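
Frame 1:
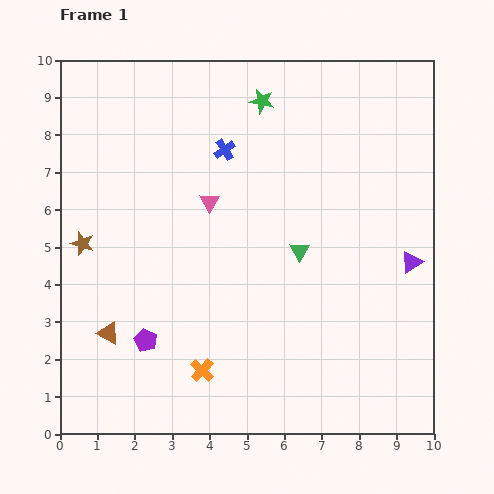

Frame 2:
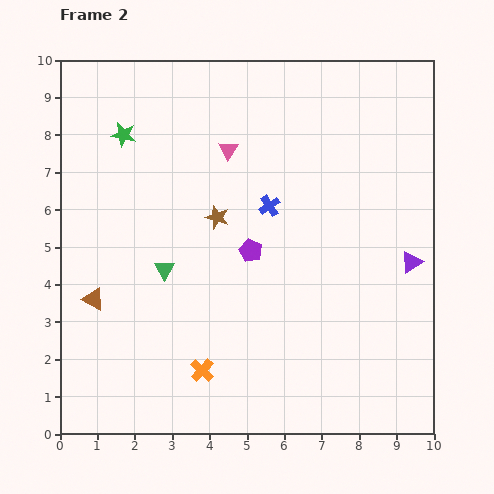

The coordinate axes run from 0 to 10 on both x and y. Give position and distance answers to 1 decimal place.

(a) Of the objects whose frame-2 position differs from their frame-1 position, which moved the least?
the brown triangle

(moved 1.0)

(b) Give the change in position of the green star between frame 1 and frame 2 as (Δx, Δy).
(-3.7, -0.9)

The green star was at (5.4, 8.9) in frame 1 and (1.7, 8.0) in frame 2.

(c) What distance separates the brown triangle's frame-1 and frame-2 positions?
1.0

The brown triangle moved from (1.3, 2.7) to (0.9, 3.6), a distance of √(0.4² + 0.9²) ≈ 1.0.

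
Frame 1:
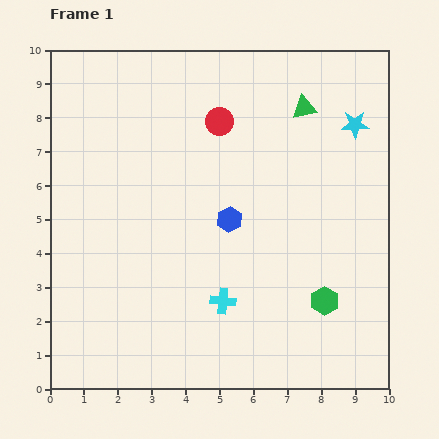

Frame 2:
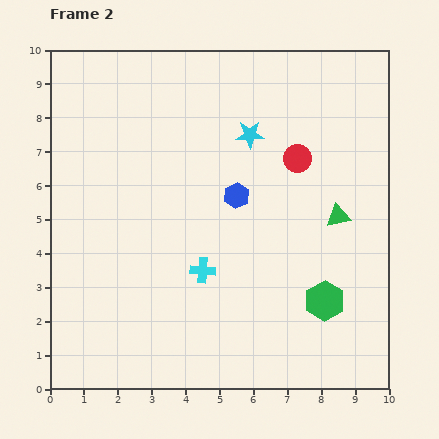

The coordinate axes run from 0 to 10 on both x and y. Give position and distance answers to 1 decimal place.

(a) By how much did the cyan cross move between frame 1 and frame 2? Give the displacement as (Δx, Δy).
(-0.6, 0.9)

The cyan cross was at (5.1, 2.6) in frame 1 and (4.5, 3.5) in frame 2.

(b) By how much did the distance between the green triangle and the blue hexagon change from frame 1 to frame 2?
-0.9

Distance in frame 1: 4.0. Distance in frame 2: 3.1.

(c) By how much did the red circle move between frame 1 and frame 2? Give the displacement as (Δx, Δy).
(2.3, -1.1)

The red circle was at (5.0, 7.9) in frame 1 and (7.3, 6.8) in frame 2.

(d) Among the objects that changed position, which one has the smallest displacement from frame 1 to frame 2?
the blue hexagon

(moved 0.7)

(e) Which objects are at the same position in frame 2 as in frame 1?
the green hexagon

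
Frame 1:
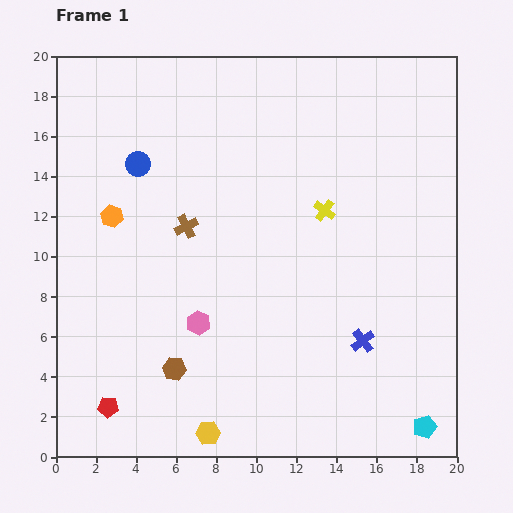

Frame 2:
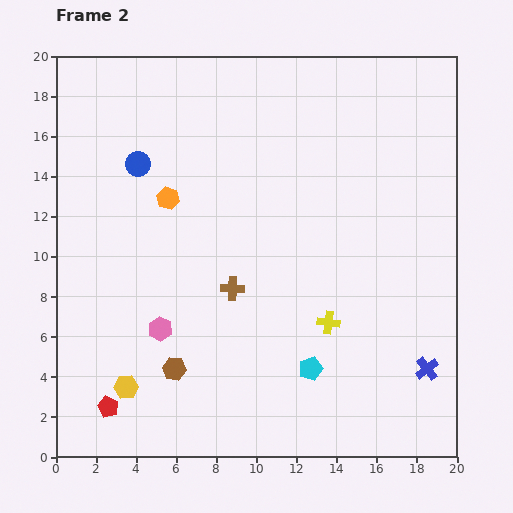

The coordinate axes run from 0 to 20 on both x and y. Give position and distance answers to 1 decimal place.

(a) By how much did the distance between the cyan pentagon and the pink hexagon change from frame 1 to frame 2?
-4.6

Distance in frame 1: 12.4. Distance in frame 2: 7.8.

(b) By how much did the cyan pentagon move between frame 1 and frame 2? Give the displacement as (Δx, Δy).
(-5.7, 2.9)

The cyan pentagon was at (18.4, 1.5) in frame 1 and (12.7, 4.4) in frame 2.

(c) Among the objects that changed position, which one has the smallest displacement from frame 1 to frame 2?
the pink hexagon

(moved 1.9)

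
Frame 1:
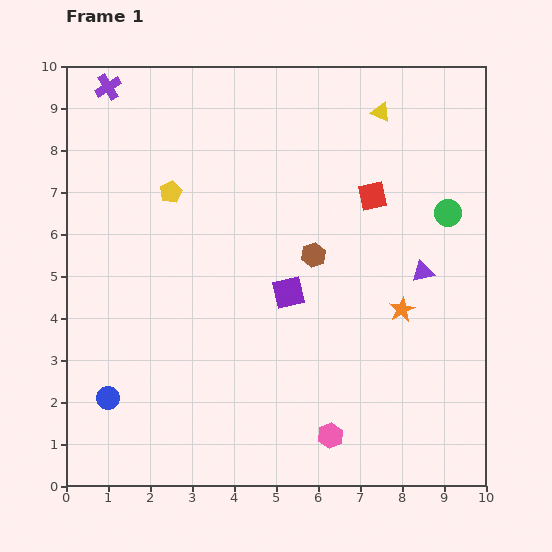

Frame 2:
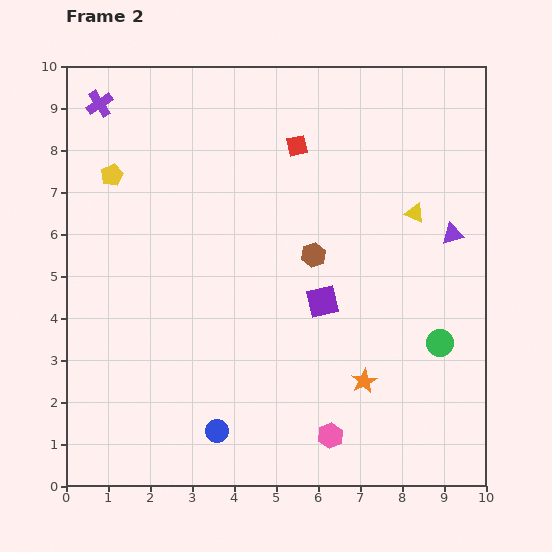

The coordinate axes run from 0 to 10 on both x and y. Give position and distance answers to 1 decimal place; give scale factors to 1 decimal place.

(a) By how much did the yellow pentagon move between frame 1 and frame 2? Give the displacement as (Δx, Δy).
(-1.4, 0.4)

The yellow pentagon was at (2.5, 7.0) in frame 1 and (1.1, 7.4) in frame 2.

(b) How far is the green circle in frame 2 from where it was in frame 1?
3.1

The green circle moved from (9.1, 6.5) to (8.9, 3.4), a distance of √(0.2² + 3.1²) ≈ 3.1.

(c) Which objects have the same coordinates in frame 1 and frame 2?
the pink hexagon, the brown hexagon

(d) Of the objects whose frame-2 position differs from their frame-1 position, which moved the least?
the purple cross

(moved 0.4)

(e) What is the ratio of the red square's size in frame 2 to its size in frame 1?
0.7×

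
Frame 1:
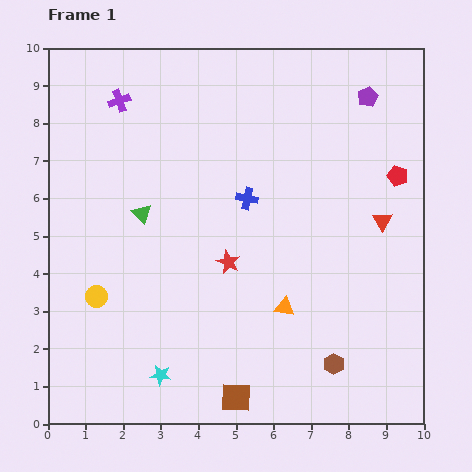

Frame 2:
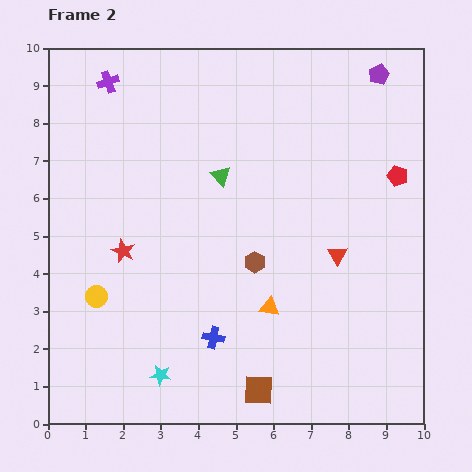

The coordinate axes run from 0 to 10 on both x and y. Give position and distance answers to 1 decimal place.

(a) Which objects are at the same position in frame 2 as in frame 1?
the red pentagon, the cyan star, the yellow circle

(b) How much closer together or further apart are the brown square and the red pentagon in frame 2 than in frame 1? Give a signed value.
-0.5

Distance in frame 1: 7.3. Distance in frame 2: 6.8.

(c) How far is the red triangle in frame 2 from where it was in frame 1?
1.5

The red triangle moved from (8.9, 5.4) to (7.7, 4.5), a distance of √(1.2² + 0.9²) ≈ 1.5.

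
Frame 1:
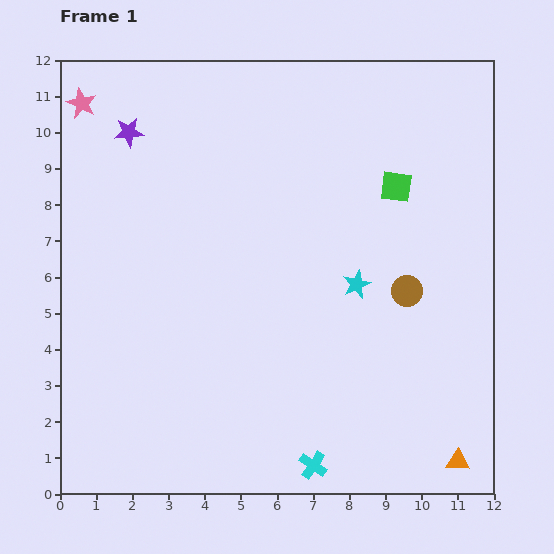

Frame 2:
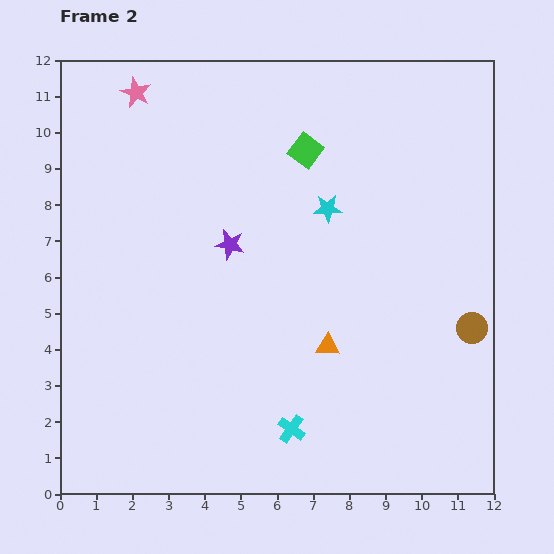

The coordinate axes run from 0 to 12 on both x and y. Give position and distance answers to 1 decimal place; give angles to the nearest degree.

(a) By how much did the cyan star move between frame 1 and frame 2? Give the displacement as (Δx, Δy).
(-0.8, 2.1)

The cyan star was at (8.2, 5.8) in frame 1 and (7.4, 7.9) in frame 2.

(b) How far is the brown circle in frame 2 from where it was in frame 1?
2.1

The brown circle moved from (9.6, 5.6) to (11.4, 4.6), a distance of √(1.8² + 1.0²) ≈ 2.1.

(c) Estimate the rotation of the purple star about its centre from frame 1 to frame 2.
16° clockwise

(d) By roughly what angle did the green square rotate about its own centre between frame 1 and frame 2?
29° clockwise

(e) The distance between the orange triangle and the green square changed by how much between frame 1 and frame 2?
-2.4

Distance in frame 1: 7.8. Distance in frame 2: 5.4.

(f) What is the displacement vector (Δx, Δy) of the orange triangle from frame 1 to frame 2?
(-3.6, 3.2)

The orange triangle was at (11.0, 0.9) in frame 1 and (7.4, 4.1) in frame 2.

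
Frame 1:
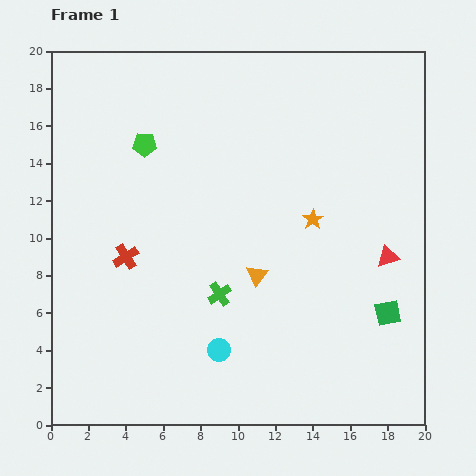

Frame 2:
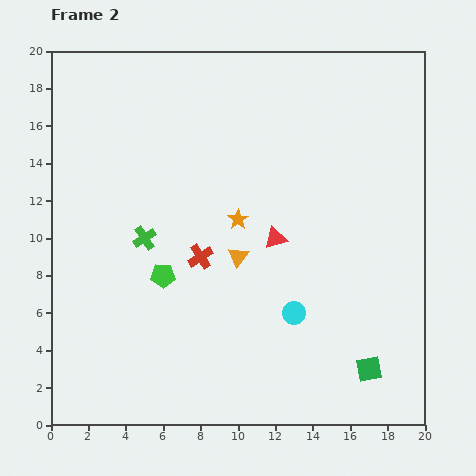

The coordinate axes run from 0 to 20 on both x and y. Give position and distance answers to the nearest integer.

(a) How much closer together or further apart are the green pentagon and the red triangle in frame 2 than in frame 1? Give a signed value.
-8

Distance in frame 1: 14. Distance in frame 2: 6.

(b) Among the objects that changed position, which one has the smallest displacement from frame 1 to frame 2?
the orange triangle

(moved 1)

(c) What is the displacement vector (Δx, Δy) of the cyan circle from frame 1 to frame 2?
(4, 2)

The cyan circle was at (9, 4) in frame 1 and (13, 6) in frame 2.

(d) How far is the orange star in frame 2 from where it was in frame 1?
4

The orange star moved from (14, 11) to (10, 11), a distance of √(4² + 0²) ≈ 4.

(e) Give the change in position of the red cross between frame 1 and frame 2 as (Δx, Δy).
(4, 0)

The red cross was at (4, 9) in frame 1 and (8, 9) in frame 2.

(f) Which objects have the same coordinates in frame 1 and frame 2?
none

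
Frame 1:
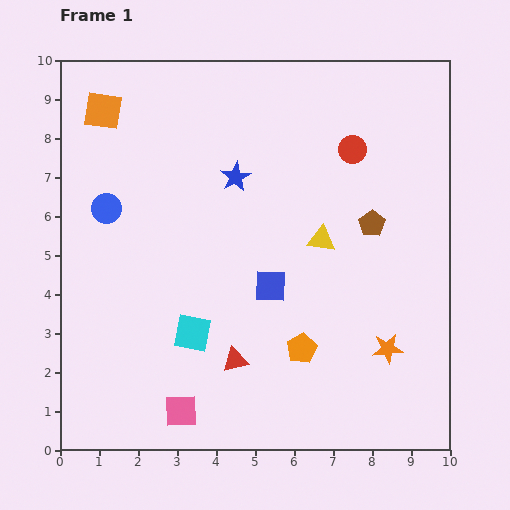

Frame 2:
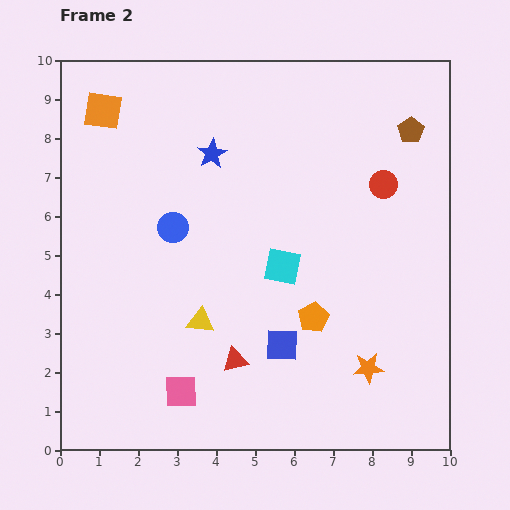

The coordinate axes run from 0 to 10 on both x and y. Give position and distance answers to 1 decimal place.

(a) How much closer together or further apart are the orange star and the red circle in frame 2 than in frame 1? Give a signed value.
-0.5

Distance in frame 1: 5.2. Distance in frame 2: 4.7.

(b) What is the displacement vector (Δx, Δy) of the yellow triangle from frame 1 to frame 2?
(-3.1, -2.1)

The yellow triangle was at (6.7, 5.4) in frame 1 and (3.6, 3.3) in frame 2.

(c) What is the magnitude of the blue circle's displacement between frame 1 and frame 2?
1.8

The blue circle moved from (1.2, 6.2) to (2.9, 5.7), a distance of √(1.7² + 0.5²) ≈ 1.8.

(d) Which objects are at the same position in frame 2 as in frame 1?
the orange square, the red triangle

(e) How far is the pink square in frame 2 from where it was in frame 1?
0.5

The pink square moved from (3.1, 1.0) to (3.1, 1.5), a distance of √(0.0² + 0.5²) ≈ 0.5.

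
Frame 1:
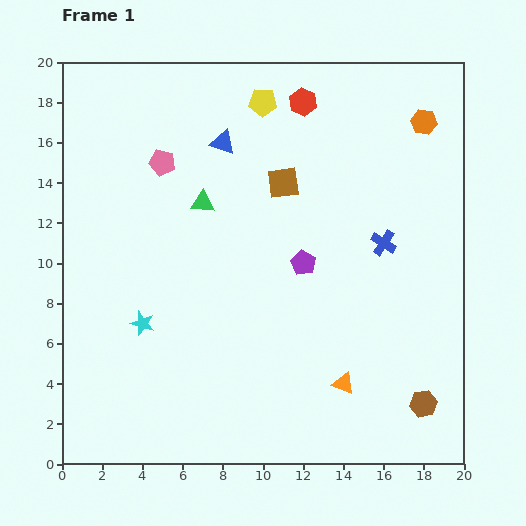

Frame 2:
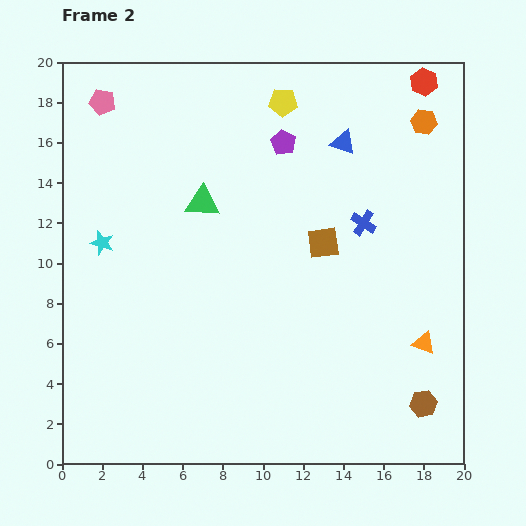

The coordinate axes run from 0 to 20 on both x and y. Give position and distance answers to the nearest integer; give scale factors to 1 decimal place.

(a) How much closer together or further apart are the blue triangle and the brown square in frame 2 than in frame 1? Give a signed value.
+1

Distance in frame 1: 4. Distance in frame 2: 5.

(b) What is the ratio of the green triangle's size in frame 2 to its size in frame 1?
1.5×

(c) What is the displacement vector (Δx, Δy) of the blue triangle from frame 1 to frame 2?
(6, 0)

The blue triangle was at (8, 16) in frame 1 and (14, 16) in frame 2.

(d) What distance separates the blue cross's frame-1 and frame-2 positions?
1

The blue cross moved from (16, 11) to (15, 12), a distance of √(1² + 1²) ≈ 1.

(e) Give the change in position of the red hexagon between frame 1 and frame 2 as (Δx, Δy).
(6, 1)

The red hexagon was at (12, 18) in frame 1 and (18, 19) in frame 2.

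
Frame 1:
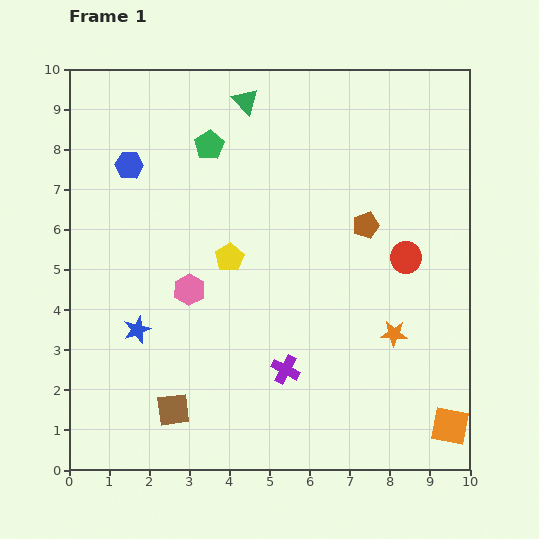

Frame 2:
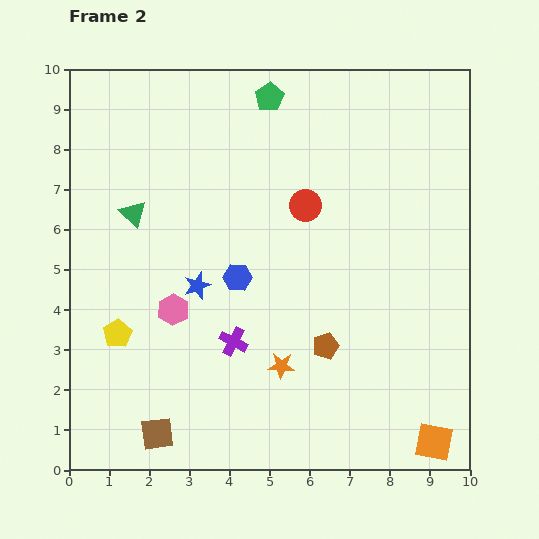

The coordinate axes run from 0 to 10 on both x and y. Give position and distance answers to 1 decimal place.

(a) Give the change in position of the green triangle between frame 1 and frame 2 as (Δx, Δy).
(-2.8, -2.8)

The green triangle was at (4.4, 9.2) in frame 1 and (1.6, 6.4) in frame 2.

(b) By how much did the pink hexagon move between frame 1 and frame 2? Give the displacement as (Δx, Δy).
(-0.4, -0.5)

The pink hexagon was at (3.0, 4.5) in frame 1 and (2.6, 4.0) in frame 2.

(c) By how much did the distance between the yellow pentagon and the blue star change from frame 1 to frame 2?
-0.6

Distance in frame 1: 2.9. Distance in frame 2: 2.3.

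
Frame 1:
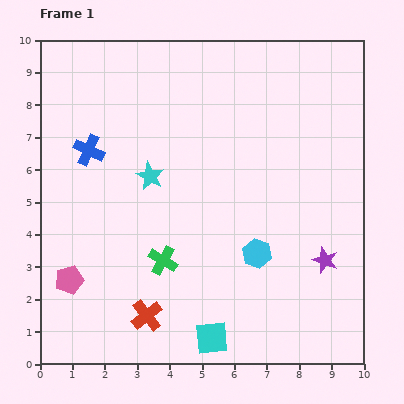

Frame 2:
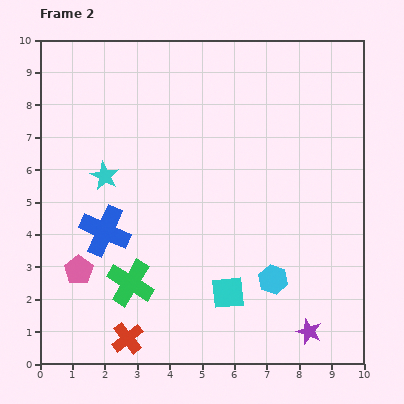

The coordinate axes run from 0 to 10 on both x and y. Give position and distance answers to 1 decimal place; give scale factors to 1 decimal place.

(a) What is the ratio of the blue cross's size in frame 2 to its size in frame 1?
1.6×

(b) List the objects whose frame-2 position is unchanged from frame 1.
none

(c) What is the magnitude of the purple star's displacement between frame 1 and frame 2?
2.3

The purple star moved from (8.8, 3.2) to (8.3, 1.0), a distance of √(0.5² + 2.2²) ≈ 2.3.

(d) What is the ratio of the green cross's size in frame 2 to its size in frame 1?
1.6×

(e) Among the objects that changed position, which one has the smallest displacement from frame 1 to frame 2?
the pink pentagon

(moved 0.4)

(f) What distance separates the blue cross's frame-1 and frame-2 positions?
2.5

The blue cross moved from (1.5, 6.6) to (2.0, 4.1), a distance of √(0.5² + 2.5²) ≈ 2.5.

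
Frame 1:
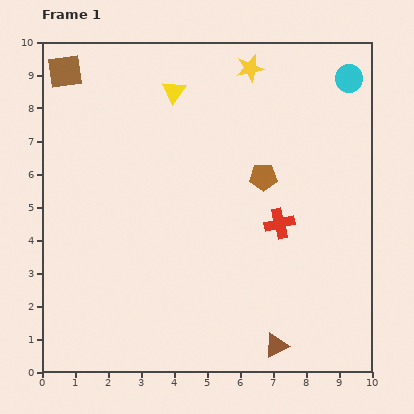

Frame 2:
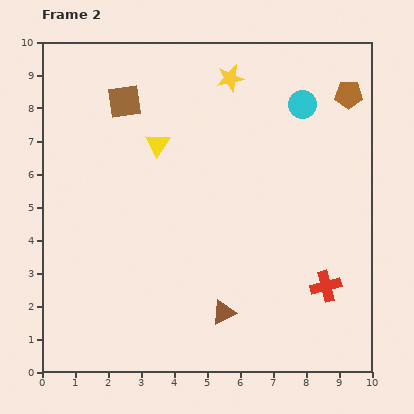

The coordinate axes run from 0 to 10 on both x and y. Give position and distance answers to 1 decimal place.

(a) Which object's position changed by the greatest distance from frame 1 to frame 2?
the brown pentagon

(moved 3.6; next 2.4)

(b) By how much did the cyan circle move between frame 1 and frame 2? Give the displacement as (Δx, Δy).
(-1.4, -0.8)

The cyan circle was at (9.3, 8.9) in frame 1 and (7.9, 8.1) in frame 2.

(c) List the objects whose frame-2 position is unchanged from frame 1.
none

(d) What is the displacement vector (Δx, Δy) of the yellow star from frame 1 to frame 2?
(-0.6, -0.3)

The yellow star was at (6.3, 9.2) in frame 1 and (5.7, 8.9) in frame 2.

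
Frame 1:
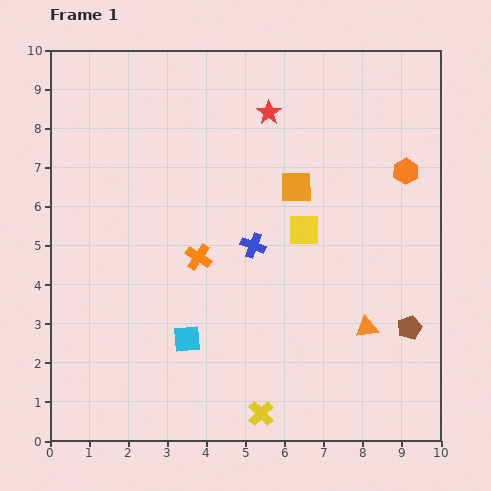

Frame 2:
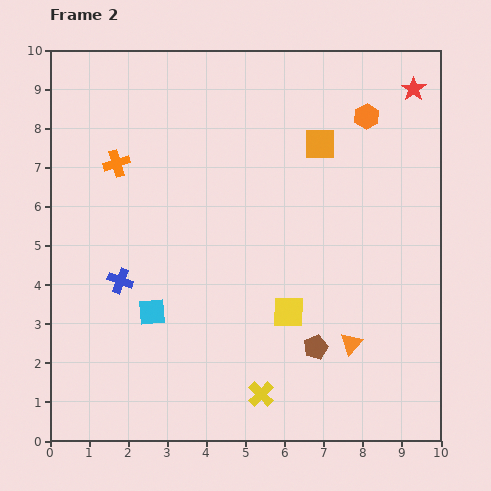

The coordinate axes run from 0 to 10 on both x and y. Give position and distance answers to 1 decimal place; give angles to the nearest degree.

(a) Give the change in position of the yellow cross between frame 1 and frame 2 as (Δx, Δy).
(0.0, 0.5)

The yellow cross was at (5.4, 0.7) in frame 1 and (5.4, 1.2) in frame 2.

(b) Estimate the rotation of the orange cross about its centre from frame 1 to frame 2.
39° clockwise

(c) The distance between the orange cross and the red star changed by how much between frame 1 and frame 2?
+3.7

Distance in frame 1: 4.1. Distance in frame 2: 7.8.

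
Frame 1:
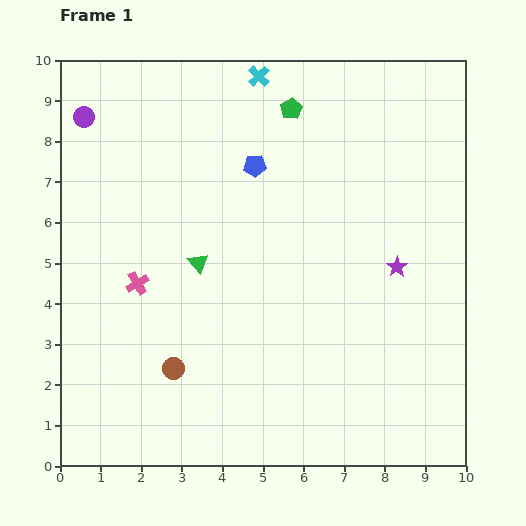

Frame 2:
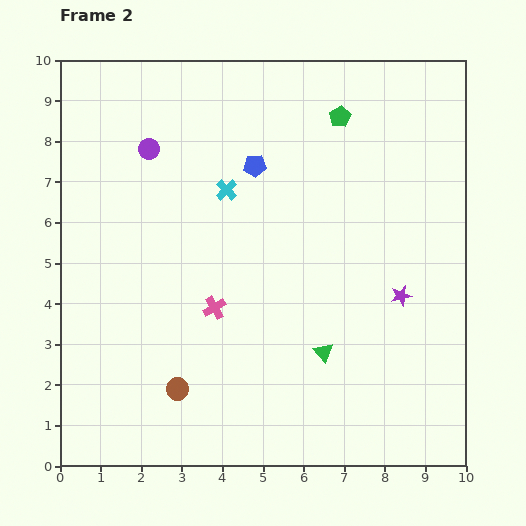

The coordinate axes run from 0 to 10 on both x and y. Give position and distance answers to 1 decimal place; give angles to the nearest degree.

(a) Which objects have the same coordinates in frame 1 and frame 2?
the blue pentagon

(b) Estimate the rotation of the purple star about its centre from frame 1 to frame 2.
23° clockwise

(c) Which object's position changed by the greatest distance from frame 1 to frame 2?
the green triangle

(moved 3.8; next 2.9)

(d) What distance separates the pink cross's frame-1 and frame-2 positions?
2.0

The pink cross moved from (1.9, 4.5) to (3.8, 3.9), a distance of √(1.9² + 0.6²) ≈ 2.0.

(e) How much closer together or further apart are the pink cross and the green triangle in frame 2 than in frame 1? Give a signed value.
+1.3

Distance in frame 1: 1.6. Distance in frame 2: 2.9.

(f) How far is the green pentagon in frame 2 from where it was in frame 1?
1.2

The green pentagon moved from (5.7, 8.8) to (6.9, 8.6), a distance of √(1.2² + 0.2²) ≈ 1.2.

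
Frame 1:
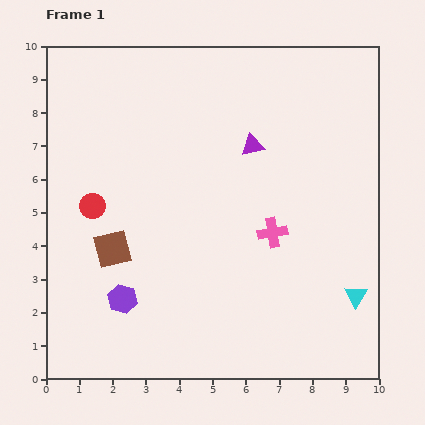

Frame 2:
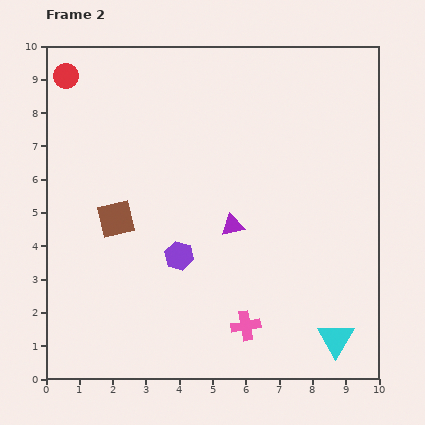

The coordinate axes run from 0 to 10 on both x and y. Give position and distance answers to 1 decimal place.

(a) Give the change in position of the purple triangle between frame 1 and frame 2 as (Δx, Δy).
(-0.6, -2.4)

The purple triangle was at (6.2, 7.0) in frame 1 and (5.6, 4.6) in frame 2.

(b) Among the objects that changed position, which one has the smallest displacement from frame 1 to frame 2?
the brown square

(moved 0.9)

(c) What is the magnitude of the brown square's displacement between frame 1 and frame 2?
0.9

The brown square moved from (2.0, 3.9) to (2.1, 4.8), a distance of √(0.1² + 0.9²) ≈ 0.9.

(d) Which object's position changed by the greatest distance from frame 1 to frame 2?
the red circle

(moved 4.0; next 2.9)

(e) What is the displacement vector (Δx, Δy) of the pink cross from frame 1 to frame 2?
(-0.8, -2.8)

The pink cross was at (6.8, 4.4) in frame 1 and (6.0, 1.6) in frame 2.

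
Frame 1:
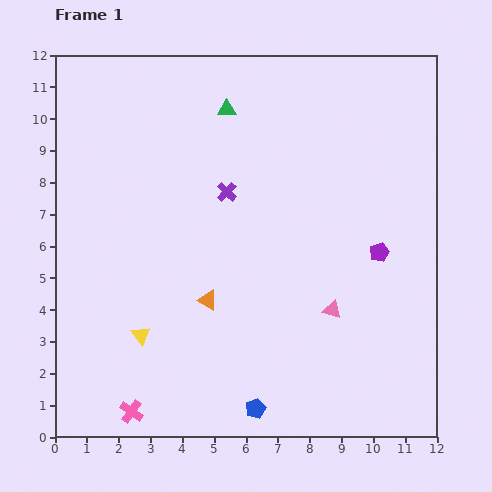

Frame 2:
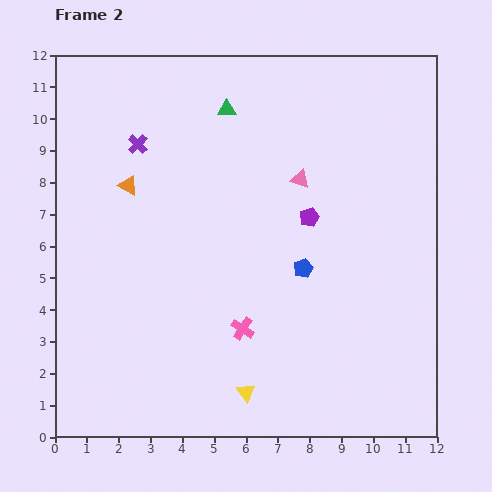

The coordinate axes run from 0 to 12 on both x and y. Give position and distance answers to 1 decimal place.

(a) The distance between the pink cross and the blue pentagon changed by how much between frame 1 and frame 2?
-1.2

Distance in frame 1: 3.9. Distance in frame 2: 2.7.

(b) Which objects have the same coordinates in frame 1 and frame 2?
the green triangle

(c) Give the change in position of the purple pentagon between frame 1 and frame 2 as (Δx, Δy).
(-2.2, 1.1)

The purple pentagon was at (10.2, 5.8) in frame 1 and (8.0, 6.9) in frame 2.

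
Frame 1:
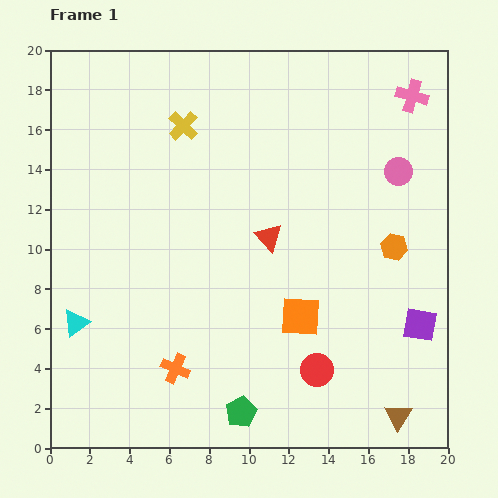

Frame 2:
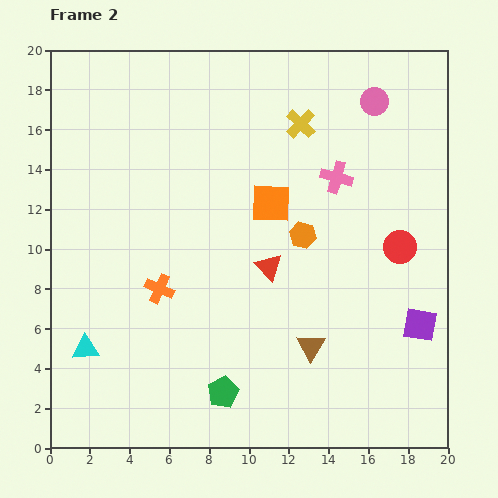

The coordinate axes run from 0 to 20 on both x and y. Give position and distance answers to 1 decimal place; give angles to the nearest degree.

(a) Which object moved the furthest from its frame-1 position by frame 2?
the red circle

(moved 7.5; next 5.9)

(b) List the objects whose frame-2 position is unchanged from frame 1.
the purple square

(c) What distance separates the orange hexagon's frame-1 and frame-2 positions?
4.6

The orange hexagon moved from (17.3, 10.1) to (12.7, 10.7), a distance of √(4.6² + 0.6²) ≈ 4.6.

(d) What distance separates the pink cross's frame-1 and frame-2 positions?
5.6

The pink cross moved from (18.2, 17.7) to (14.4, 13.6), a distance of √(3.8² + 4.1²) ≈ 5.6.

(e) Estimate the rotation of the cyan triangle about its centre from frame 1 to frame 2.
32° clockwise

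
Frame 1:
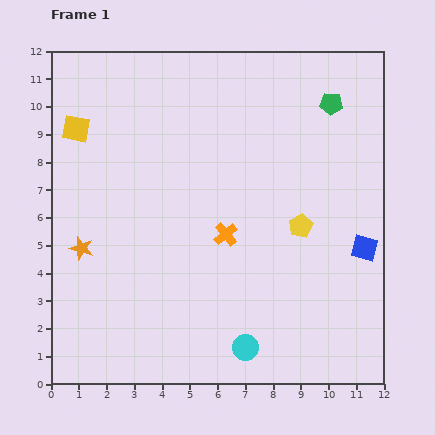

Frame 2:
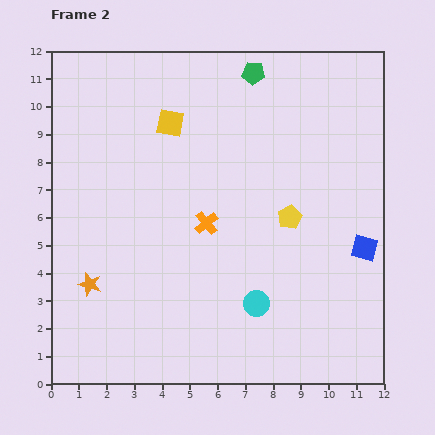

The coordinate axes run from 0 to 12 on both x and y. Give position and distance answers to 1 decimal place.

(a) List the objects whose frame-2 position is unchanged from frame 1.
the blue square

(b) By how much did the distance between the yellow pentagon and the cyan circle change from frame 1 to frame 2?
-1.5

Distance in frame 1: 4.8. Distance in frame 2: 3.3.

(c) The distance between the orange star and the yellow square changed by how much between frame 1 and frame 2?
+2.2

Distance in frame 1: 4.3. Distance in frame 2: 6.5.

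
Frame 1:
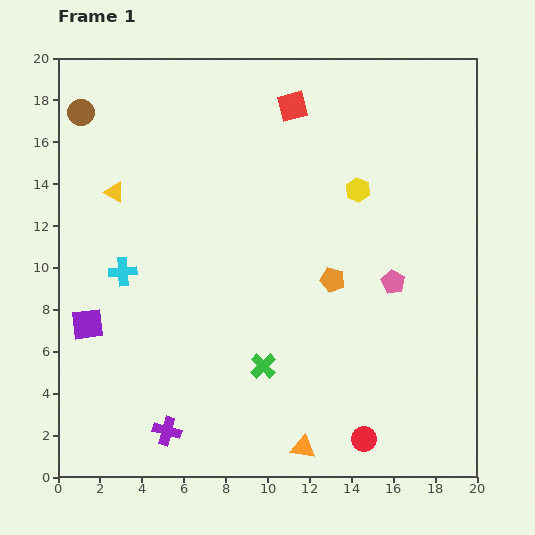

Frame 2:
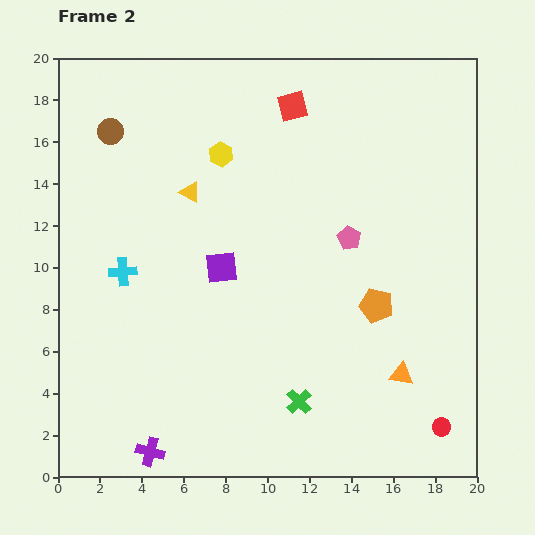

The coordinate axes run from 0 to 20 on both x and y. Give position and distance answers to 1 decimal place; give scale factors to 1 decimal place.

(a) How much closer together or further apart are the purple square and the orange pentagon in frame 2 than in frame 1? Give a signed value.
-4.3

Distance in frame 1: 11.9. Distance in frame 2: 7.6.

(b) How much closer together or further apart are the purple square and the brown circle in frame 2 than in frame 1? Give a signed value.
-1.7

Distance in frame 1: 10.1. Distance in frame 2: 8.4.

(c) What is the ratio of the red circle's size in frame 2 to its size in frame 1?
0.7×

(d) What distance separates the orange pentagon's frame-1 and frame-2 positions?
2.4

The orange pentagon moved from (13.1, 9.4) to (15.2, 8.2), a distance of √(2.1² + 1.2²) ≈ 2.4.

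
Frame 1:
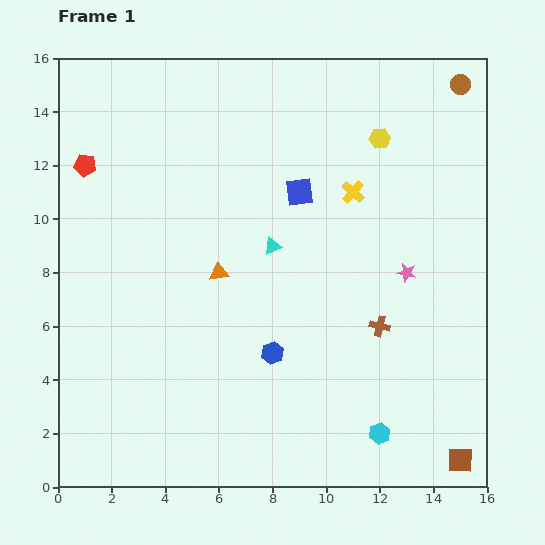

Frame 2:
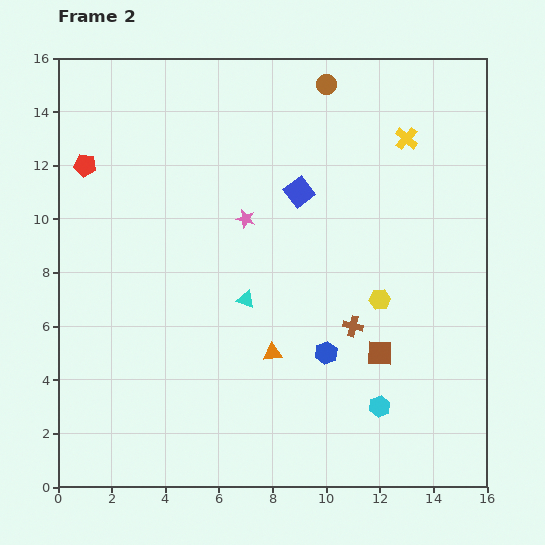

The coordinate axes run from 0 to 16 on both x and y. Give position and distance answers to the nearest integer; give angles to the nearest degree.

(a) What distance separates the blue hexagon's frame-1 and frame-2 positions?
2

The blue hexagon moved from (8, 5) to (10, 5), a distance of √(2² + 0²) ≈ 2.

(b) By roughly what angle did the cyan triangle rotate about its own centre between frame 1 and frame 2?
42° clockwise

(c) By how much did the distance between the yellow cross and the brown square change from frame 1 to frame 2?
-3

Distance in frame 1: 11. Distance in frame 2: 8.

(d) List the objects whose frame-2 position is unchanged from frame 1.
the red pentagon, the blue square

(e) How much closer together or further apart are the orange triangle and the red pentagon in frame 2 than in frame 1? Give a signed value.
+4

Distance in frame 1: 6. Distance in frame 2: 10.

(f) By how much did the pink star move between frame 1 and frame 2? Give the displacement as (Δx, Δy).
(-6, 2)

The pink star was at (13, 8) in frame 1 and (7, 10) in frame 2.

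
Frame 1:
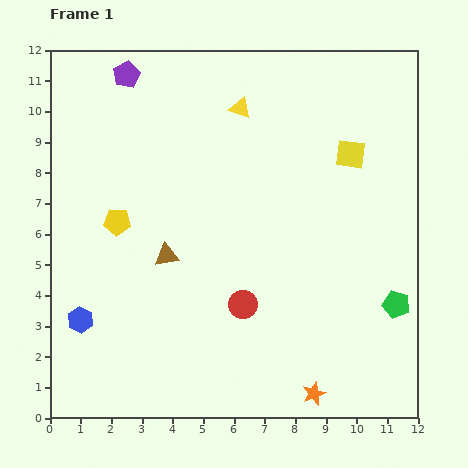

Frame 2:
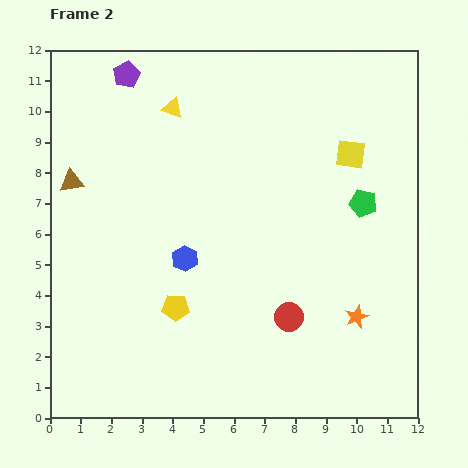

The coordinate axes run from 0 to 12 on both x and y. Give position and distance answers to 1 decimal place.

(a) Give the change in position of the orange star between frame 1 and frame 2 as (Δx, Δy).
(1.4, 2.5)

The orange star was at (8.6, 0.8) in frame 1 and (10.0, 3.3) in frame 2.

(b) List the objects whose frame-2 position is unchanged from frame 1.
the yellow square, the purple pentagon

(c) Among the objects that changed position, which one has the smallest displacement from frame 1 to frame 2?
the red circle

(moved 1.6)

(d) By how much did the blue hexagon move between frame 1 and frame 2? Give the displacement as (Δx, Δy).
(3.4, 2.0)

The blue hexagon was at (1.0, 3.2) in frame 1 and (4.4, 5.2) in frame 2.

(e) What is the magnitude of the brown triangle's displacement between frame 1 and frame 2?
3.9

The brown triangle moved from (3.8, 5.3) to (0.7, 7.7), a distance of √(3.1² + 2.4²) ≈ 3.9.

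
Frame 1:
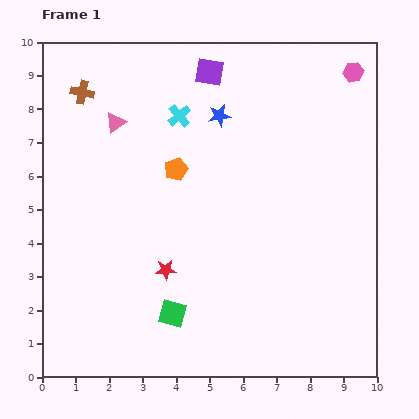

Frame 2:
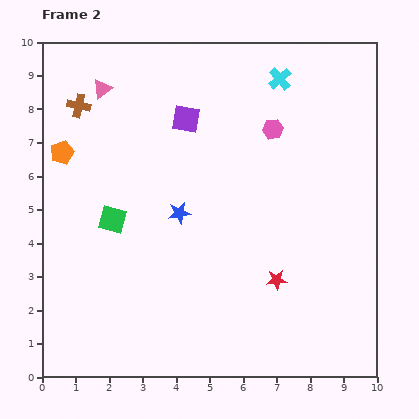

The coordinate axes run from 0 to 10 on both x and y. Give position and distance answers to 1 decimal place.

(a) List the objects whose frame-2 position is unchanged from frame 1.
none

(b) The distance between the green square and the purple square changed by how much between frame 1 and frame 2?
-3.6

Distance in frame 1: 7.3. Distance in frame 2: 3.7.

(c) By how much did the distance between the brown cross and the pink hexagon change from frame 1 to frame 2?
-2.3

Distance in frame 1: 8.1. Distance in frame 2: 5.8.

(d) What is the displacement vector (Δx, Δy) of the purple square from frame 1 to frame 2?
(-0.7, -1.4)

The purple square was at (5.0, 9.1) in frame 1 and (4.3, 7.7) in frame 2.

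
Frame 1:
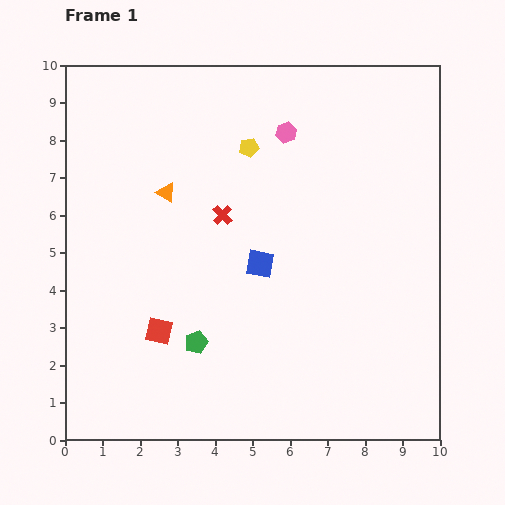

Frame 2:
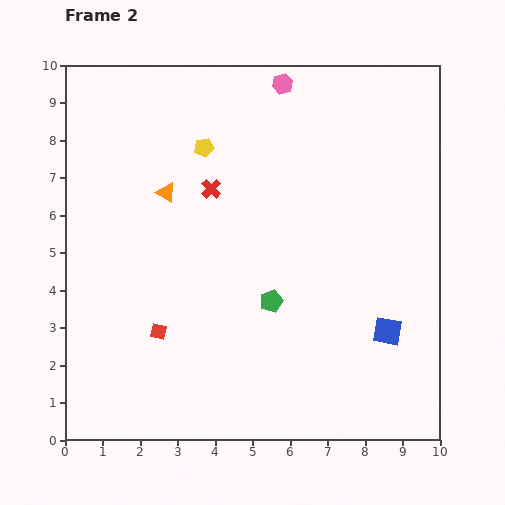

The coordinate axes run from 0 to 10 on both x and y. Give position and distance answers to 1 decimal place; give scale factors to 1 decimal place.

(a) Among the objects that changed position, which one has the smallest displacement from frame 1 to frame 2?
the red cross

(moved 0.8)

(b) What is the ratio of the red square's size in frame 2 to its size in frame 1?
0.6×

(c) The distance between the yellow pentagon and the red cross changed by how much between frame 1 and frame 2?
-0.8

Distance in frame 1: 1.9. Distance in frame 2: 1.1.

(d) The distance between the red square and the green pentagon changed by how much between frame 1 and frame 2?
+2.1

Distance in frame 1: 1.0. Distance in frame 2: 3.1.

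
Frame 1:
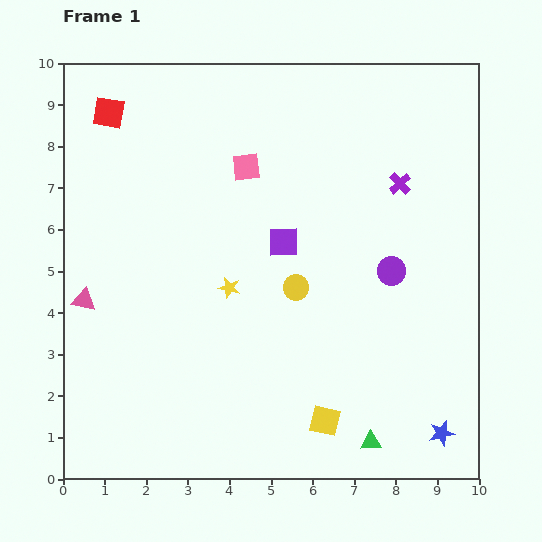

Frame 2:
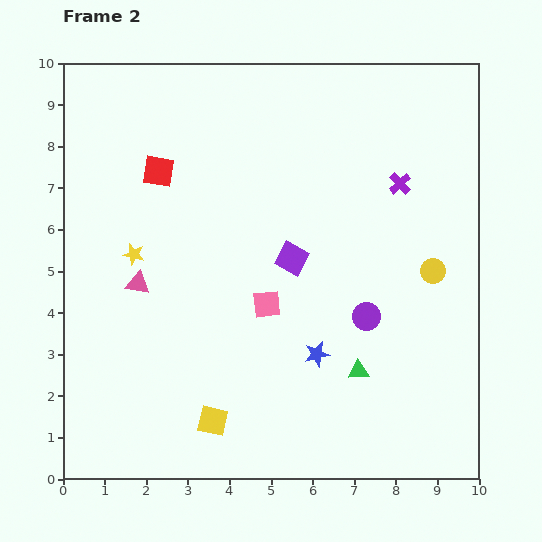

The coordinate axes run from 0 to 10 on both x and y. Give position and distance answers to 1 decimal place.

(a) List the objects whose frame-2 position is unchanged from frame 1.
the purple cross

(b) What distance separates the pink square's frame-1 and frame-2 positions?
3.3

The pink square moved from (4.4, 7.5) to (4.9, 4.2), a distance of √(0.5² + 3.3²) ≈ 3.3.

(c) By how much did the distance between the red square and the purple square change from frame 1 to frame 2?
-1.4

Distance in frame 1: 5.2. Distance in frame 2: 3.8.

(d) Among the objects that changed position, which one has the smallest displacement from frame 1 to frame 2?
the purple square

(moved 0.4)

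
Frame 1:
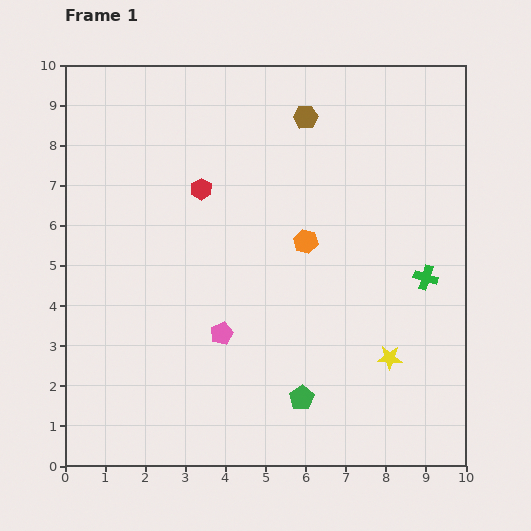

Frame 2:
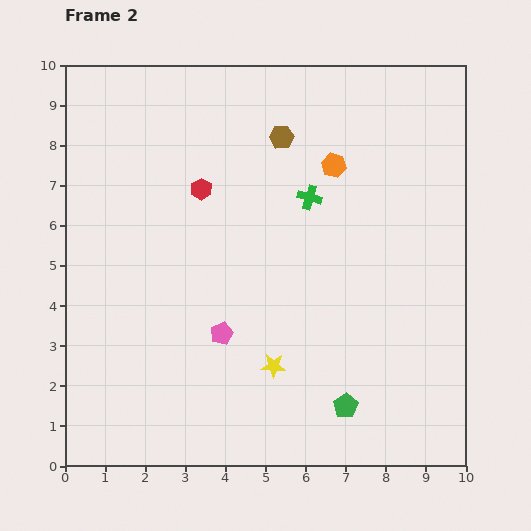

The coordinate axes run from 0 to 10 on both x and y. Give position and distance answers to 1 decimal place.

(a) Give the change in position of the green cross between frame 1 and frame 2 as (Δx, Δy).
(-2.9, 2.0)

The green cross was at (9.0, 4.7) in frame 1 and (6.1, 6.7) in frame 2.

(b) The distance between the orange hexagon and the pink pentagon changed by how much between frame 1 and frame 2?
+1.9

Distance in frame 1: 3.1. Distance in frame 2: 5.0.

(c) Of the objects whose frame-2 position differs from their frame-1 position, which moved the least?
the brown hexagon

(moved 0.8)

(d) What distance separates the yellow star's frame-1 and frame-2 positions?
2.9

The yellow star moved from (8.1, 2.7) to (5.2, 2.5), a distance of √(2.9² + 0.2²) ≈ 2.9.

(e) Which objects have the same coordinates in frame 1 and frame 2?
the red hexagon, the pink pentagon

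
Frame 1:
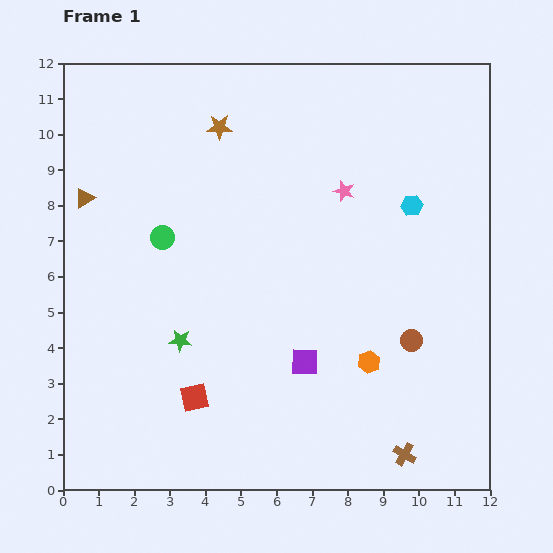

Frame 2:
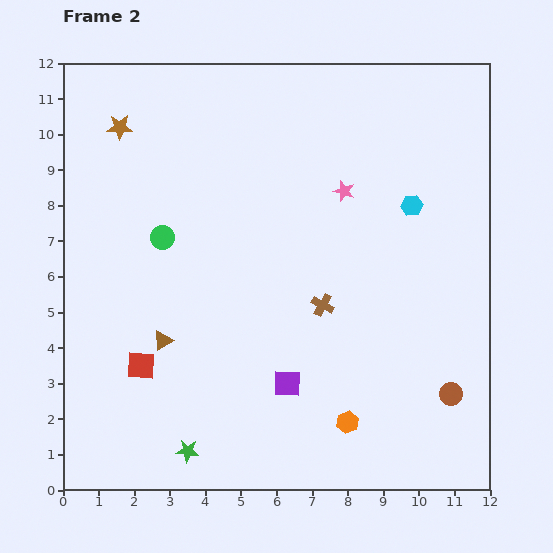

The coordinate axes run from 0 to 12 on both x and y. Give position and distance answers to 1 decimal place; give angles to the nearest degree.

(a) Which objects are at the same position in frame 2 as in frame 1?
the pink star, the cyan hexagon, the green circle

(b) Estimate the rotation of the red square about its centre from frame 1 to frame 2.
16° clockwise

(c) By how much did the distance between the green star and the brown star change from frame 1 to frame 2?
+3.2

Distance in frame 1: 6.1. Distance in frame 2: 9.3.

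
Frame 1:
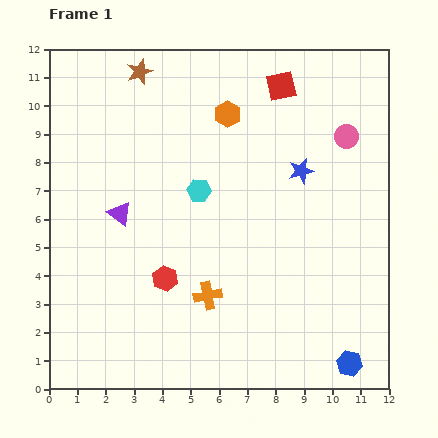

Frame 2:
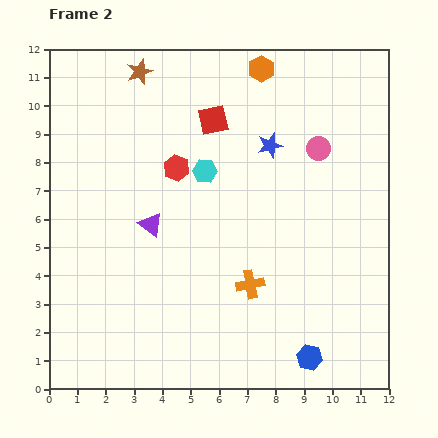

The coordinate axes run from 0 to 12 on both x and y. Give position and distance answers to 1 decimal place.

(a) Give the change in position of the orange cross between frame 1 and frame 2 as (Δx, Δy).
(1.5, 0.4)

The orange cross was at (5.6, 3.3) in frame 1 and (7.1, 3.7) in frame 2.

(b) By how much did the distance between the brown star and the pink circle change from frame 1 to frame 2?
-0.8

Distance in frame 1: 7.7. Distance in frame 2: 6.9.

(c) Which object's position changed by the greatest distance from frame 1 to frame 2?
the red hexagon

(moved 3.9; next 2.7)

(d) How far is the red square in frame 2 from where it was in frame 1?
2.7

The red square moved from (8.2, 10.7) to (5.8, 9.5), a distance of √(2.4² + 1.2²) ≈ 2.7.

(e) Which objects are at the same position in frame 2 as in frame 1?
the brown star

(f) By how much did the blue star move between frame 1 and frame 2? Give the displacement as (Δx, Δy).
(-1.1, 0.9)

The blue star was at (8.9, 7.7) in frame 1 and (7.8, 8.6) in frame 2.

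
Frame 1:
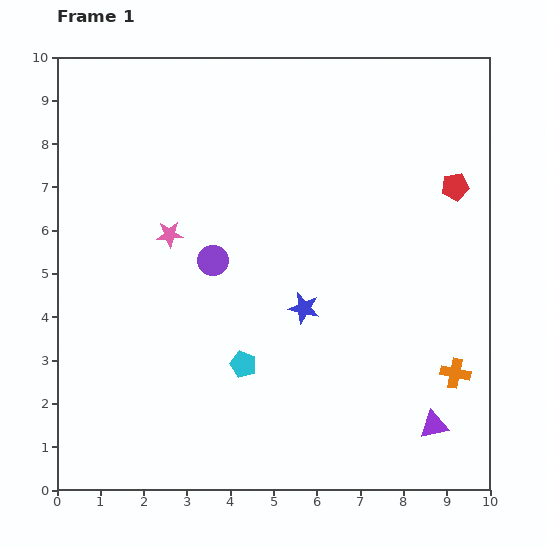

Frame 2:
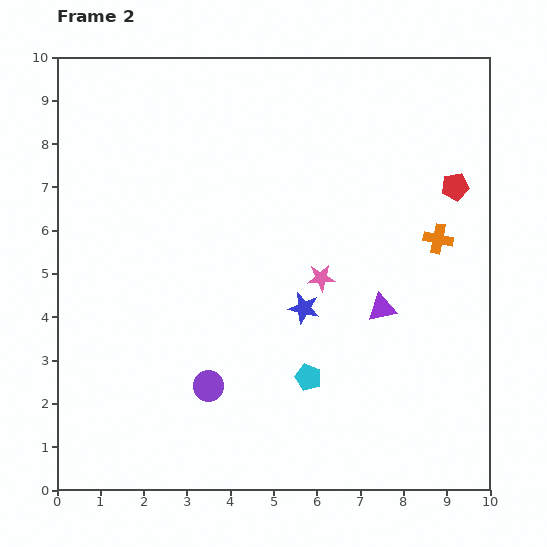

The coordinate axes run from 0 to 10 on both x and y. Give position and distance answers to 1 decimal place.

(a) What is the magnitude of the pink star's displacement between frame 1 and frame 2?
3.6

The pink star moved from (2.6, 5.9) to (6.1, 4.9), a distance of √(3.5² + 1.0²) ≈ 3.6.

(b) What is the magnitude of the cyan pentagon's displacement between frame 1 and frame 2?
1.5

The cyan pentagon moved from (4.3, 2.9) to (5.8, 2.6), a distance of √(1.5² + 0.3²) ≈ 1.5.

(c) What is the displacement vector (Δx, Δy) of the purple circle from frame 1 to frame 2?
(-0.1, -2.9)

The purple circle was at (3.6, 5.3) in frame 1 and (3.5, 2.4) in frame 2.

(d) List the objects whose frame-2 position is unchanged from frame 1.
the blue star, the red pentagon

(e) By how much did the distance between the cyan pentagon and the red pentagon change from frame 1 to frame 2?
-0.8

Distance in frame 1: 6.4. Distance in frame 2: 5.6.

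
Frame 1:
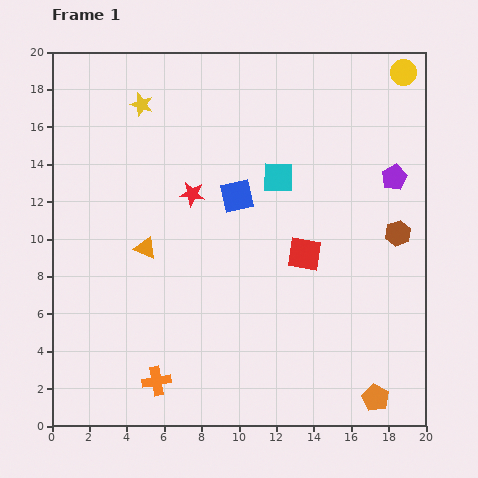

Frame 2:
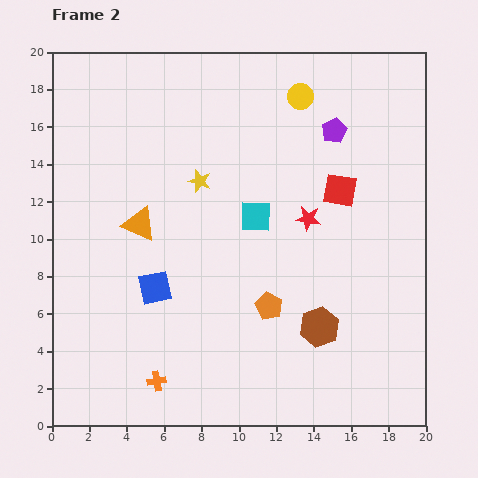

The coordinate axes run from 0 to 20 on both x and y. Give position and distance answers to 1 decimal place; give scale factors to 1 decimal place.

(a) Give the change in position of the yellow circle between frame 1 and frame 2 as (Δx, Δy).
(-5.5, -1.3)

The yellow circle was at (18.8, 18.9) in frame 1 and (13.3, 17.6) in frame 2.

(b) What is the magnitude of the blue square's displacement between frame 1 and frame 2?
6.6

The blue square moved from (9.9, 12.3) to (5.5, 7.4), a distance of √(4.4² + 4.9²) ≈ 6.6.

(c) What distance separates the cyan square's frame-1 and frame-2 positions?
2.4

The cyan square moved from (12.1, 13.3) to (10.9, 11.2), a distance of √(1.2² + 2.1²) ≈ 2.4.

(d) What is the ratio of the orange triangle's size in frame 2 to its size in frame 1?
1.5×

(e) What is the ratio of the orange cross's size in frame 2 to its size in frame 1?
0.7×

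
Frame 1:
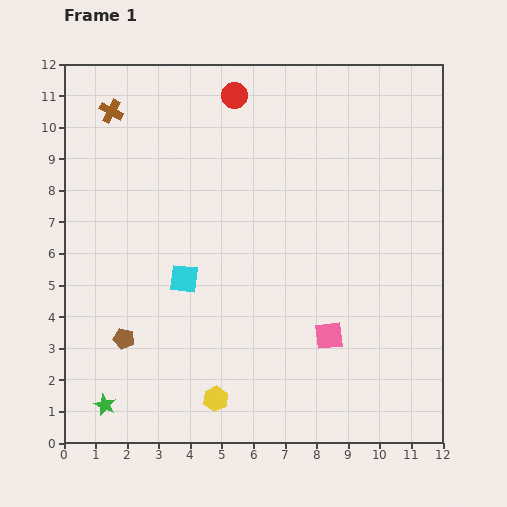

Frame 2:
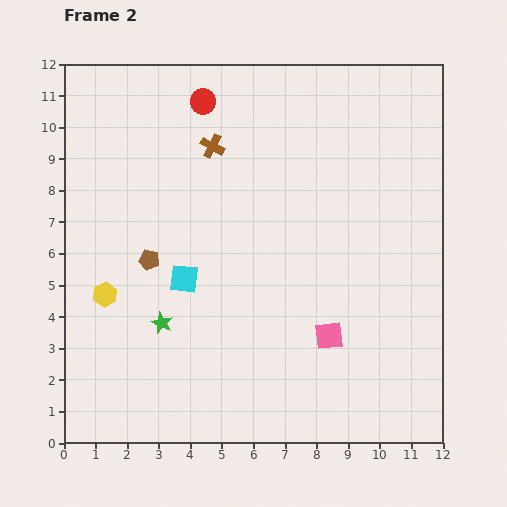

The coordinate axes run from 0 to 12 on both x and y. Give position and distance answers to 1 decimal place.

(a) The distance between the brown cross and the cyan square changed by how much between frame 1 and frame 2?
-1.5

Distance in frame 1: 5.8. Distance in frame 2: 4.3.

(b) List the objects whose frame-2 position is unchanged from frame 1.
the pink square, the cyan square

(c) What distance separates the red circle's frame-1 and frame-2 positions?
1.0

The red circle moved from (5.4, 11.0) to (4.4, 10.8), a distance of √(1.0² + 0.2²) ≈ 1.0.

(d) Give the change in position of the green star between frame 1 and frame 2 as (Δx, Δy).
(1.8, 2.6)

The green star was at (1.3, 1.2) in frame 1 and (3.1, 3.8) in frame 2.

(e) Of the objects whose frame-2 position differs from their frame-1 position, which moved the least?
the red circle

(moved 1.0)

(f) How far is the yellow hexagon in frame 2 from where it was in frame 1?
4.8

The yellow hexagon moved from (4.8, 1.4) to (1.3, 4.7), a distance of √(3.5² + 3.3²) ≈ 4.8.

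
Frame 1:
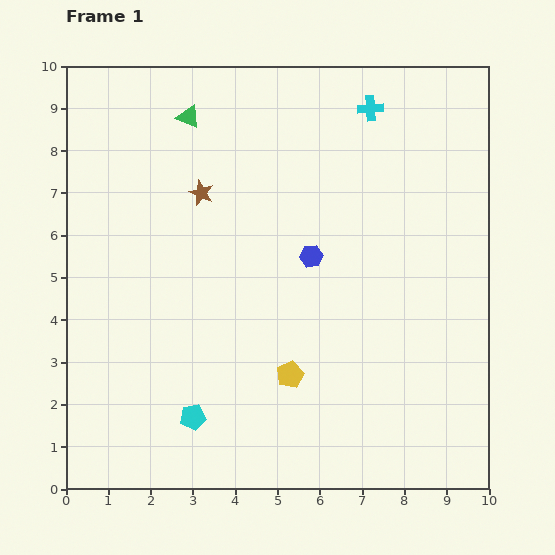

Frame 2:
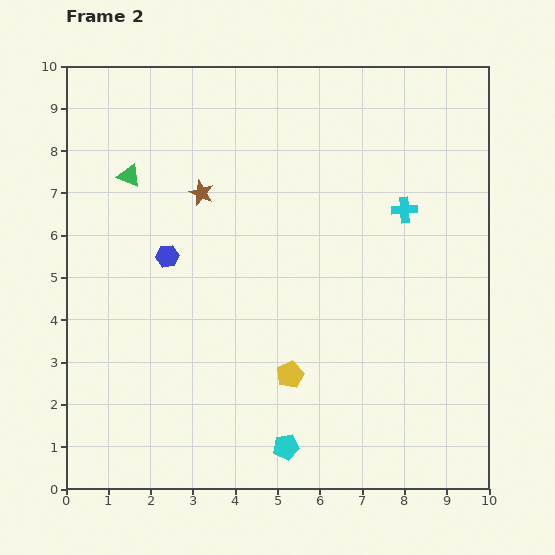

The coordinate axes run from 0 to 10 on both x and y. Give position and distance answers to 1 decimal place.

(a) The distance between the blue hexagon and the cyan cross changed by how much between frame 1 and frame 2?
+1.9

Distance in frame 1: 3.8. Distance in frame 2: 5.7.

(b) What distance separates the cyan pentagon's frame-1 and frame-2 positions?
2.3

The cyan pentagon moved from (3.0, 1.7) to (5.2, 1.0), a distance of √(2.2² + 0.7²) ≈ 2.3.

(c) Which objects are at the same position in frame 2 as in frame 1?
the yellow pentagon, the brown star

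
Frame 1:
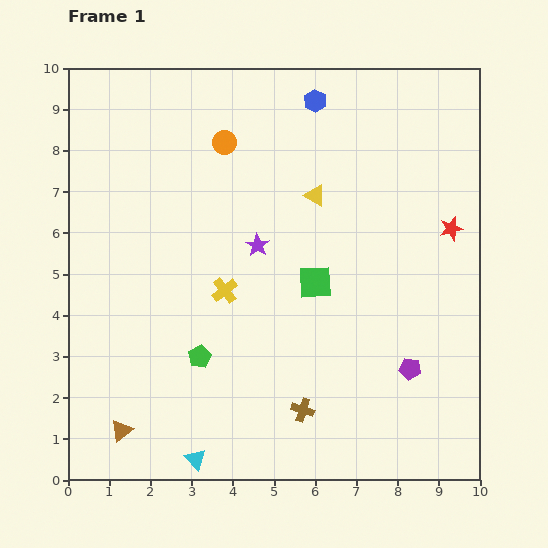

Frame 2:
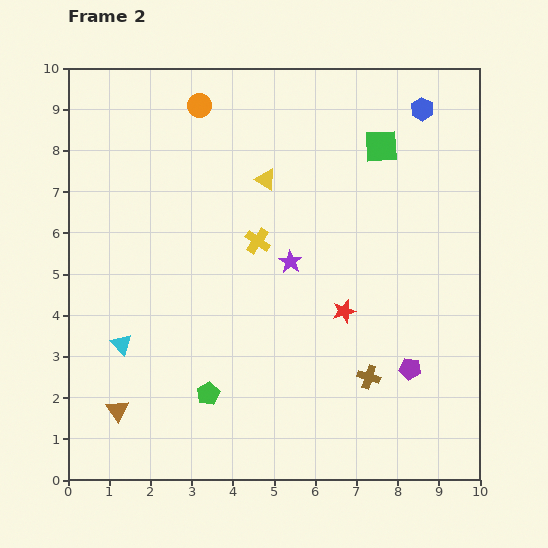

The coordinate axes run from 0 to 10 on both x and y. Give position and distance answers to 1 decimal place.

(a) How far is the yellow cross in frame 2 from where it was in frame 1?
1.4

The yellow cross moved from (3.8, 4.6) to (4.6, 5.8), a distance of √(0.8² + 1.2²) ≈ 1.4.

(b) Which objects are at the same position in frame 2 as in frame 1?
the purple pentagon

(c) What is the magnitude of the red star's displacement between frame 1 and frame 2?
3.3

The red star moved from (9.3, 6.1) to (6.7, 4.1), a distance of √(2.6² + 2.0²) ≈ 3.3.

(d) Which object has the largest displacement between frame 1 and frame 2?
the green square

(moved 3.7; next 3.3)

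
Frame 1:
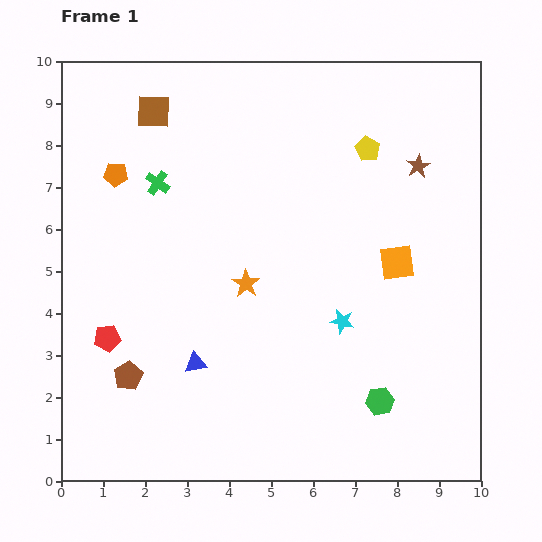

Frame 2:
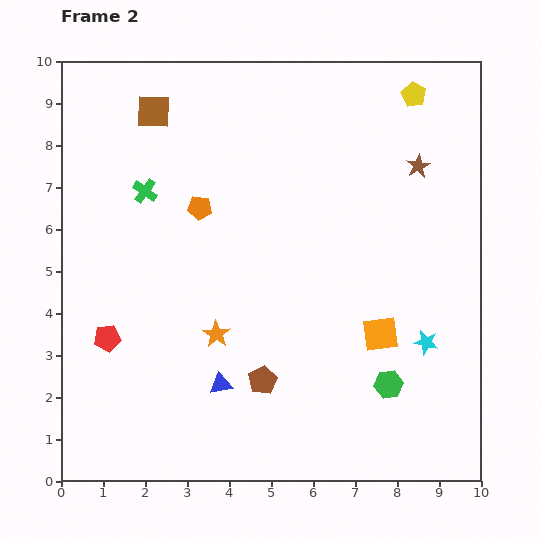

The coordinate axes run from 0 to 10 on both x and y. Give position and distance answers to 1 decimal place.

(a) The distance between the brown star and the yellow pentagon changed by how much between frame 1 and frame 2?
+0.4

Distance in frame 1: 1.3. Distance in frame 2: 1.7.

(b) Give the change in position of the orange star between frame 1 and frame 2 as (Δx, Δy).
(-0.7, -1.2)

The orange star was at (4.4, 4.7) in frame 1 and (3.7, 3.5) in frame 2.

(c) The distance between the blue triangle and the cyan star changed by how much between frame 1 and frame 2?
+1.4

Distance in frame 1: 3.6. Distance in frame 2: 5.0.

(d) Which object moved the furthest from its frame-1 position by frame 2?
the brown pentagon

(moved 3.2; next 2.2)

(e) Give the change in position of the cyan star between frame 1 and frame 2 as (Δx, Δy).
(2.0, -0.5)

The cyan star was at (6.7, 3.8) in frame 1 and (8.7, 3.3) in frame 2.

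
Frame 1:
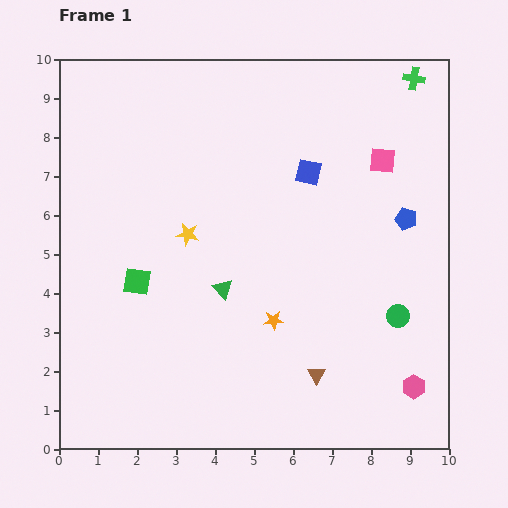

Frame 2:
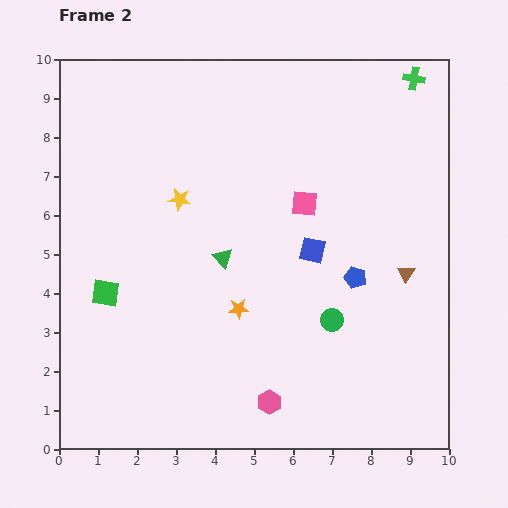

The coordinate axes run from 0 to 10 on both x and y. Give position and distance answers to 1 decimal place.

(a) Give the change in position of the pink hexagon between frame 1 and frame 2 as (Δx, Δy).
(-3.7, -0.4)

The pink hexagon was at (9.1, 1.6) in frame 1 and (5.4, 1.2) in frame 2.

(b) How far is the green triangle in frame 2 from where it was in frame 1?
0.8

The green triangle moved from (4.2, 4.1) to (4.2, 4.9), a distance of √(0.0² + 0.8²) ≈ 0.8.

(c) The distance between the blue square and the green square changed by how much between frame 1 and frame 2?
+0.2

Distance in frame 1: 5.2. Distance in frame 2: 5.4.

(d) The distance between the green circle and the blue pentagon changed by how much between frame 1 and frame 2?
-1.2

Distance in frame 1: 2.5. Distance in frame 2: 1.3.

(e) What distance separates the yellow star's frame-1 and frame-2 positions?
0.9

The yellow star moved from (3.3, 5.5) to (3.1, 6.4), a distance of √(0.2² + 0.9²) ≈ 0.9.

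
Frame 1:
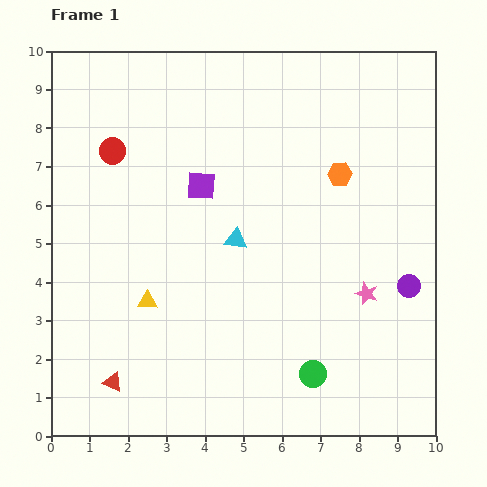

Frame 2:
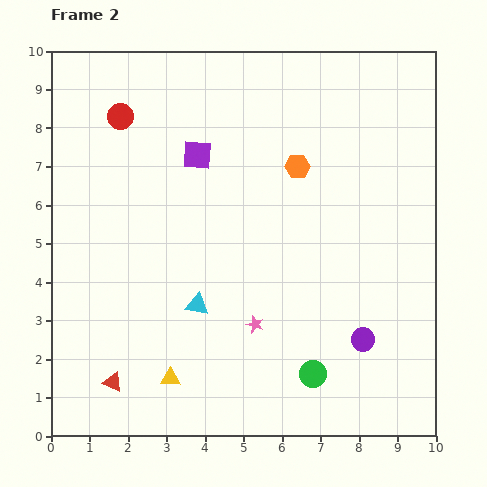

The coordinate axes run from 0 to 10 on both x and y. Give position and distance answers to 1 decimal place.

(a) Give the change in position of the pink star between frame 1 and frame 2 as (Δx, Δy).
(-2.9, -0.8)

The pink star was at (8.2, 3.7) in frame 1 and (5.3, 2.9) in frame 2.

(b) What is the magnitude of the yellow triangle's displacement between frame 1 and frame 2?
2.1

The yellow triangle moved from (2.5, 3.5) to (3.1, 1.5), a distance of √(0.6² + 2.0²) ≈ 2.1.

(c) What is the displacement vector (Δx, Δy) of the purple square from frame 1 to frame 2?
(-0.1, 0.8)

The purple square was at (3.9, 6.5) in frame 1 and (3.8, 7.3) in frame 2.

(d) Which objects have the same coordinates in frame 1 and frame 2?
the red triangle, the green circle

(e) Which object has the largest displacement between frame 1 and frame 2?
the pink star

(moved 3.0; next 2.1)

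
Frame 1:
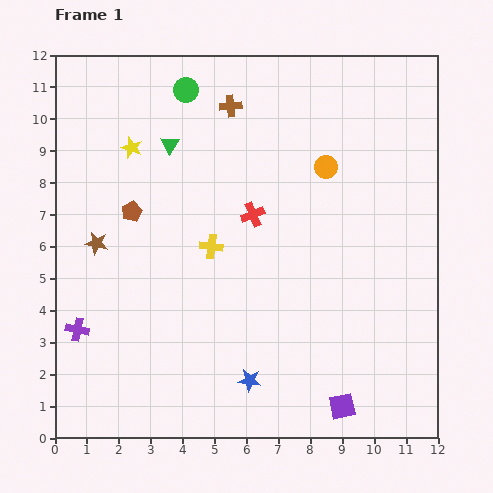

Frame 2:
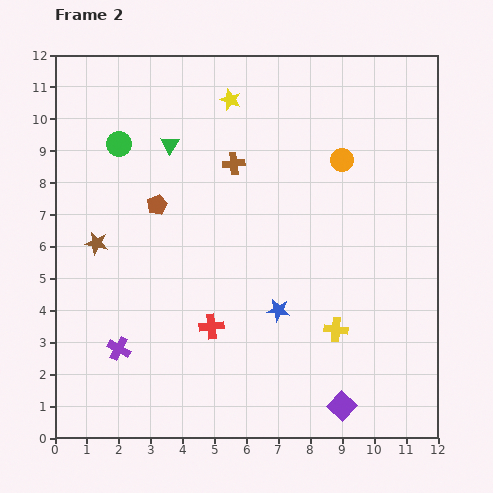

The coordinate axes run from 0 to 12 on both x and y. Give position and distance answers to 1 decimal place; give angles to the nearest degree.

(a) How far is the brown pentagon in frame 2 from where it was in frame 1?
0.8

The brown pentagon moved from (2.4, 7.1) to (3.2, 7.3), a distance of √(0.8² + 0.2²) ≈ 0.8.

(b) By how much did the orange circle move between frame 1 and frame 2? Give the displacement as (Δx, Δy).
(0.5, 0.2)

The orange circle was at (8.5, 8.5) in frame 1 and (9.0, 8.7) in frame 2.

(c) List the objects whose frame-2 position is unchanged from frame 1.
the brown star, the purple square, the green triangle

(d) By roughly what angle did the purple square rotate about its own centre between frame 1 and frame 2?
34° counter-clockwise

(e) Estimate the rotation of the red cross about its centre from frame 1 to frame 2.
17° clockwise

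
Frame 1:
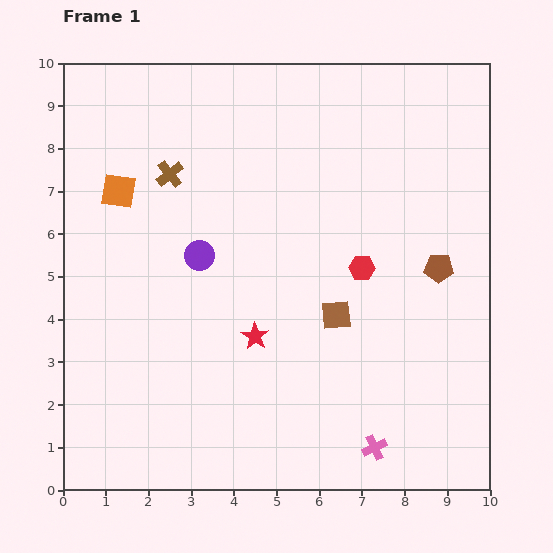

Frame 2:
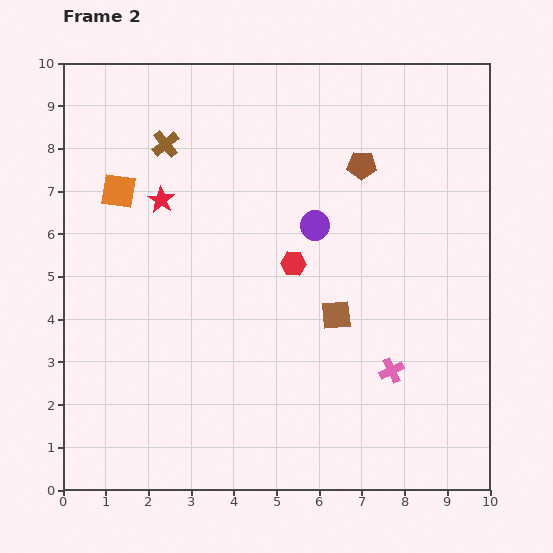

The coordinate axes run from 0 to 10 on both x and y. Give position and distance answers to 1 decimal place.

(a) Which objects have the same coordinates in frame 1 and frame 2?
the brown square, the orange square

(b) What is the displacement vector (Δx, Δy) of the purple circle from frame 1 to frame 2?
(2.7, 0.7)

The purple circle was at (3.2, 5.5) in frame 1 and (5.9, 6.2) in frame 2.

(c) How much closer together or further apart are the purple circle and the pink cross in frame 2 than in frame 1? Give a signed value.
-2.3

Distance in frame 1: 6.1. Distance in frame 2: 3.8.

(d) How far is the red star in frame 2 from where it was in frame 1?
3.9

The red star moved from (4.5, 3.6) to (2.3, 6.8), a distance of √(2.2² + 3.2²) ≈ 3.9.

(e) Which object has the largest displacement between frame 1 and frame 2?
the red star

(moved 3.9; next 3.0)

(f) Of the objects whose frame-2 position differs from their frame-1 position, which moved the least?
the brown cross

(moved 0.7)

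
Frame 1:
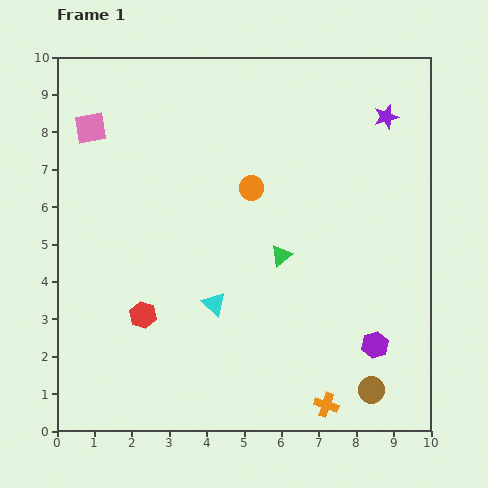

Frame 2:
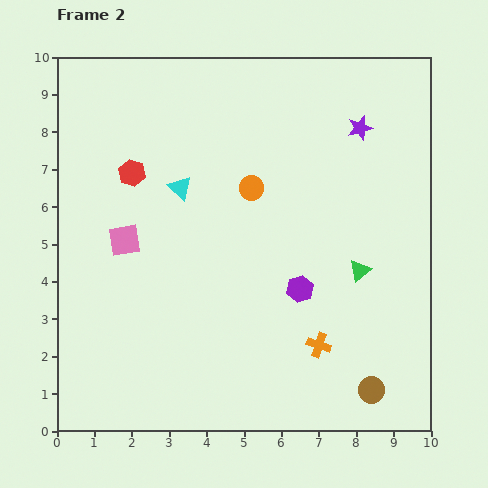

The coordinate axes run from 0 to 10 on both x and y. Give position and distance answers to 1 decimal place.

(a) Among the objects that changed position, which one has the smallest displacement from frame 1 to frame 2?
the purple star

(moved 0.8)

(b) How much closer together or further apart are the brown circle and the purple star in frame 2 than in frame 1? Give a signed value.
-0.3

Distance in frame 1: 7.3. Distance in frame 2: 7.0.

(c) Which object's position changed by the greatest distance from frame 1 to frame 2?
the red hexagon

(moved 3.8; next 3.2)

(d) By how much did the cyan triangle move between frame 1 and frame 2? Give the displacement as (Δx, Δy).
(-0.9, 3.1)

The cyan triangle was at (4.2, 3.4) in frame 1 and (3.3, 6.5) in frame 2.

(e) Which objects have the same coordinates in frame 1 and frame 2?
the brown circle, the orange circle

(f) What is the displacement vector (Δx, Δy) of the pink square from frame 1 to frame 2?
(0.9, -3.0)

The pink square was at (0.9, 8.1) in frame 1 and (1.8, 5.1) in frame 2.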